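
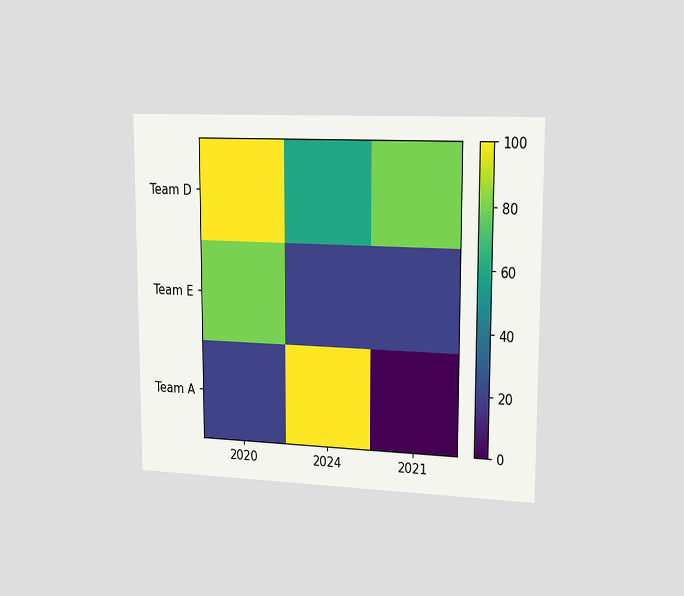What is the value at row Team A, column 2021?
0

The chart is viewed slightly from the right. Matching cell (Team A, 2021) against the colorbar gives 0.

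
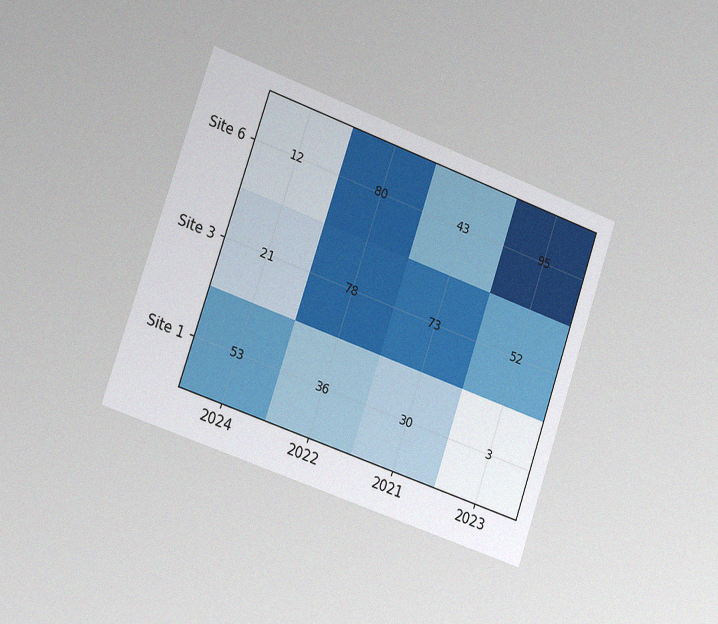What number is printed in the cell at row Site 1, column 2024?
53

The chart is tilted about 19° clockwise and viewed slightly from the left, with some photo noise. The (Site 1, 2024) cell reads 53.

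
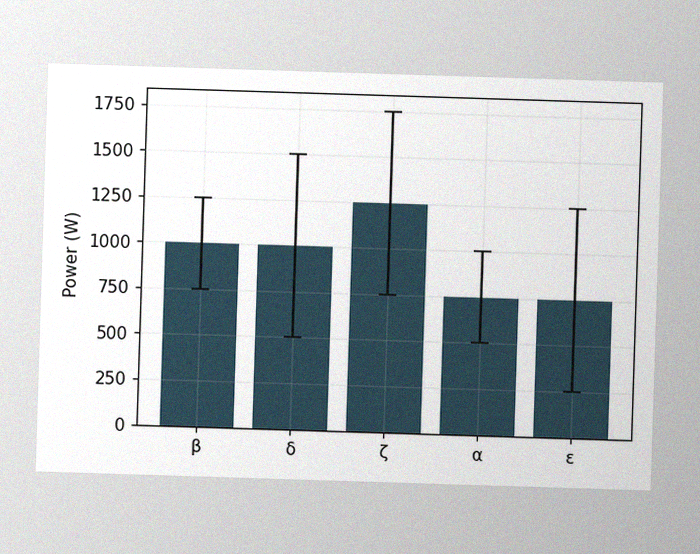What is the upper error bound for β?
The image has some photo noise and uneven lighting. The β bar's upper whisker reaches 1250W.

1250W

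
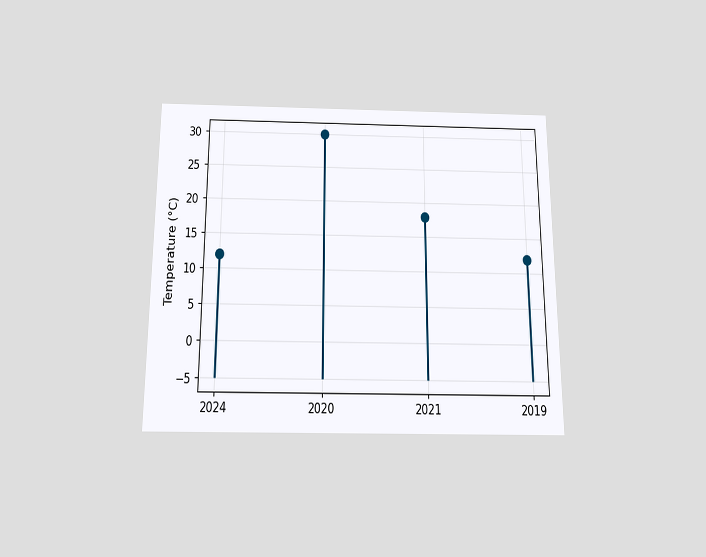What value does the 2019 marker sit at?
The chart is viewed slightly from below. The 2019 marker sits at 12°C.

12°C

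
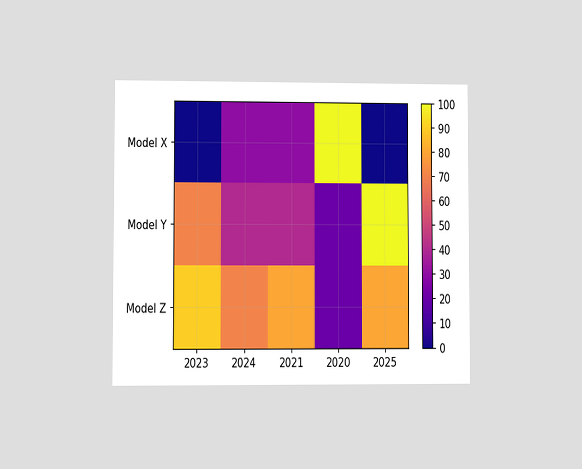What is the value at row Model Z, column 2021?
The chart is viewed at a slight angle. Matching cell (Model Z, 2021) against the colorbar gives 80.

80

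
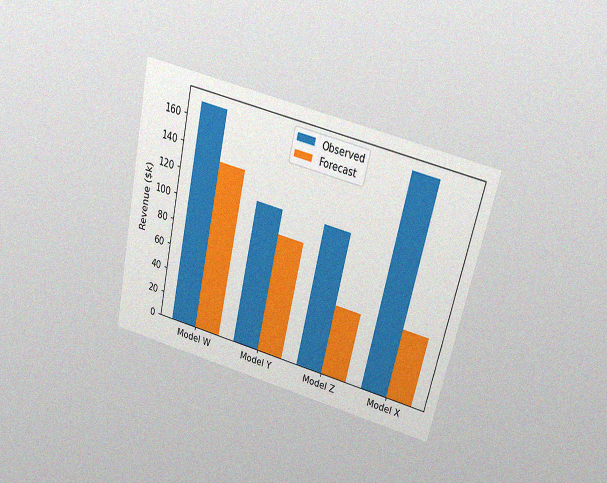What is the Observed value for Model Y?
$114k

The chart is tilted about 13° clockwise and viewed slightly from above, with some photo noise. The Observed bar at Model Y reaches $114k on the y-axis.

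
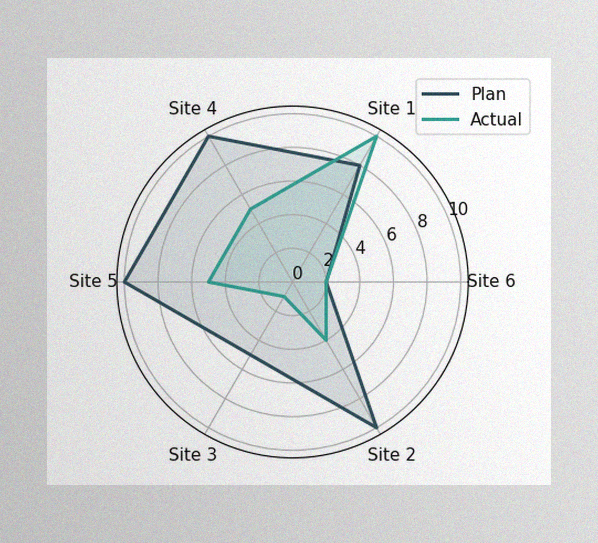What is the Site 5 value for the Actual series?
5

The image has some photo noise and uneven lighting. On the Site 5 axis, Actual reaches 5.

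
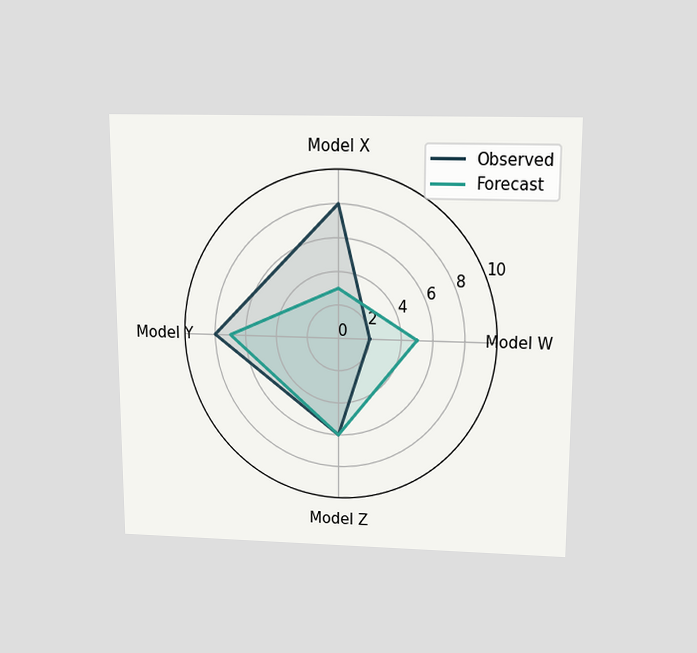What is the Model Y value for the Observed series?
8

The chart is viewed slightly from above. On the Model Y axis, Observed reaches 8.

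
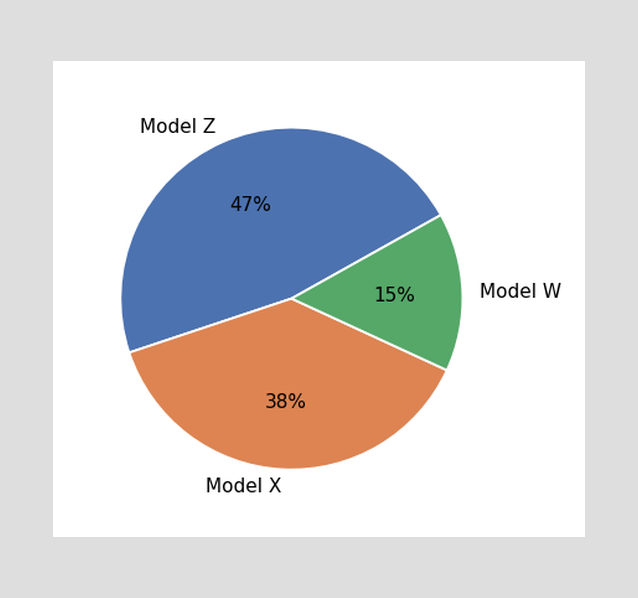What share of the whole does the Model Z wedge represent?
47%

The Model Z slice takes up 47% of the pie.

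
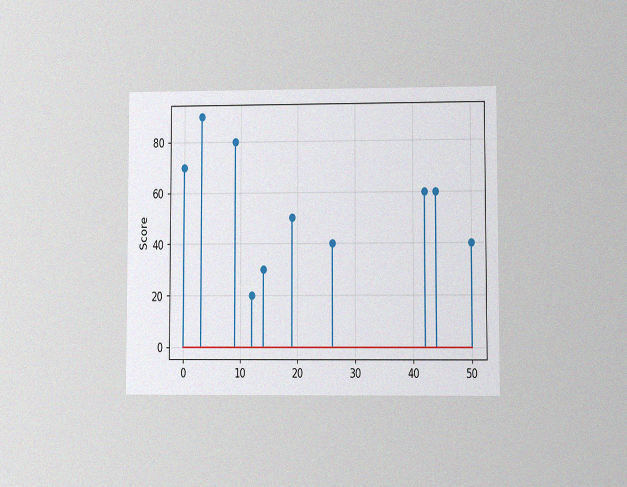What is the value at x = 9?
The chart is viewed at a slight angle, with some photo noise. The stem at x=9 reaches 80.

80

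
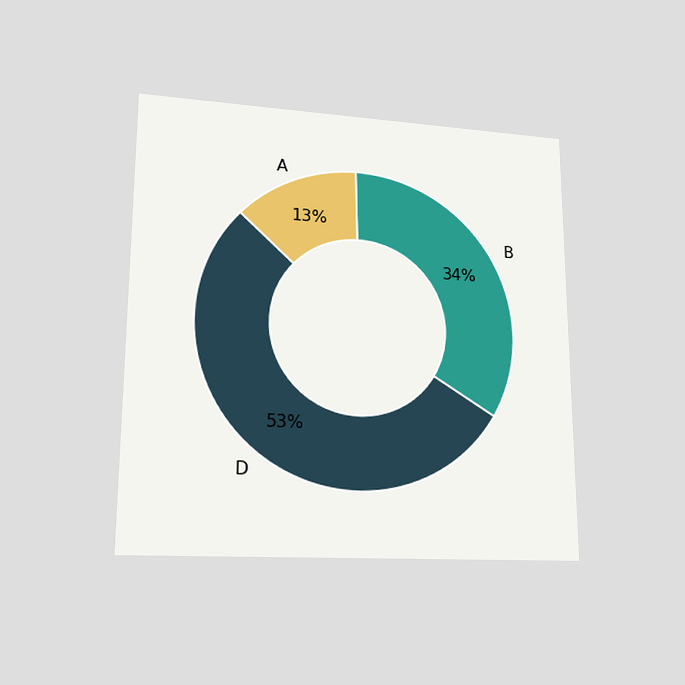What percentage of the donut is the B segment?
34%

The chart is viewed at a slight angle. The B segment takes up 34% of the ring.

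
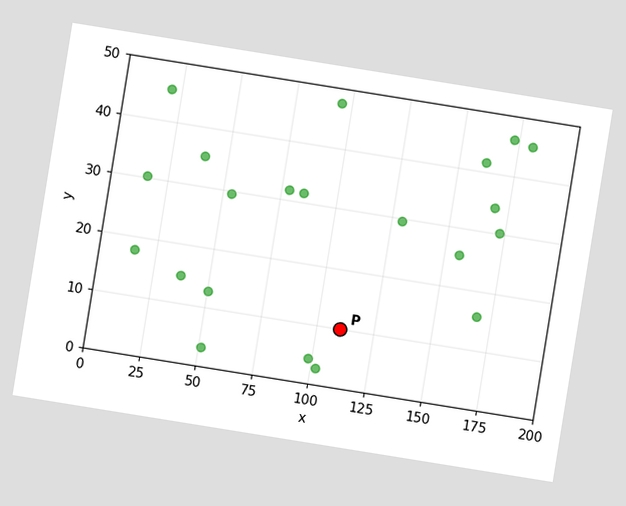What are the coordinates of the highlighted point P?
(110, 10)

The chart is tilted about 9° clockwise. Following the gridlines from P to each axis, P sits at (110, 10).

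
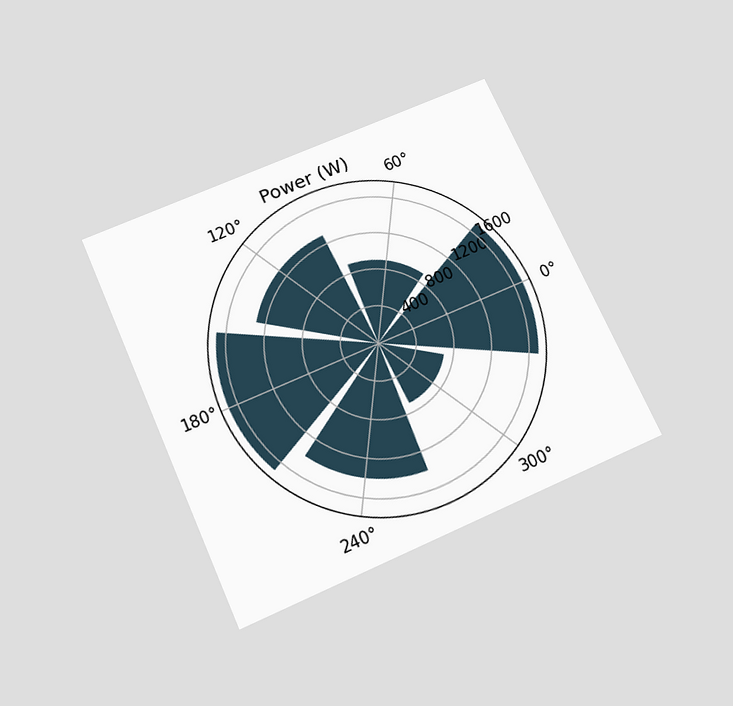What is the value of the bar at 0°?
1700W

The chart is tilted about 24° counter-clockwise and viewed slightly from below. The bar at 0° reaches 1700W on the radial axis.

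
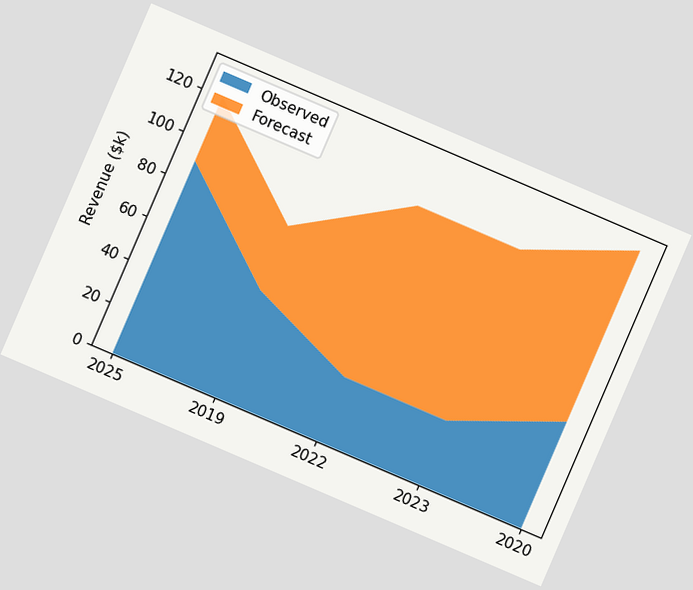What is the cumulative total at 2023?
The chart is tilted about 23° clockwise. The stacked total at 2023 reaches $110k.

$110k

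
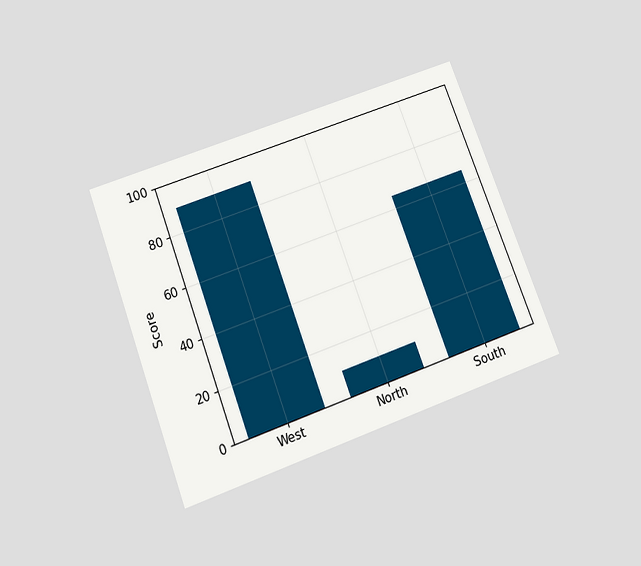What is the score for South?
65

The chart is tilted about 21° counter-clockwise and viewed slightly from below. Reading along the chart's y-axis, the South bar reaches 65.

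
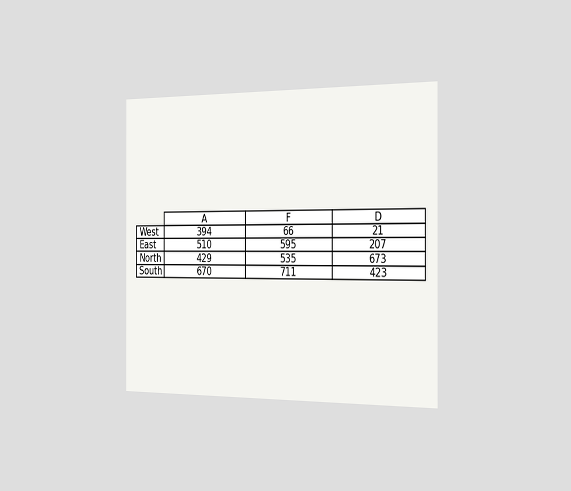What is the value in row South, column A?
670

The chart is viewed slightly from the right. The (South, A) cell reads 670.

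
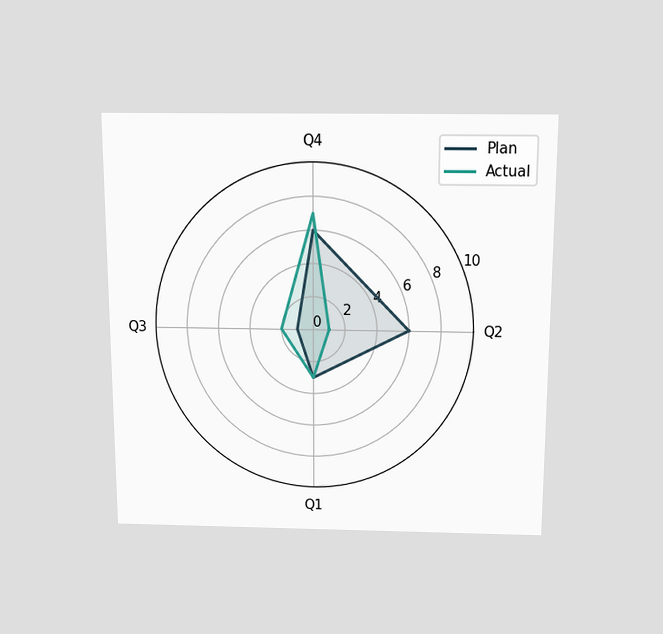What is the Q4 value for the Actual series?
7

The chart is viewed slightly from above. On the Q4 axis, Actual reaches 7.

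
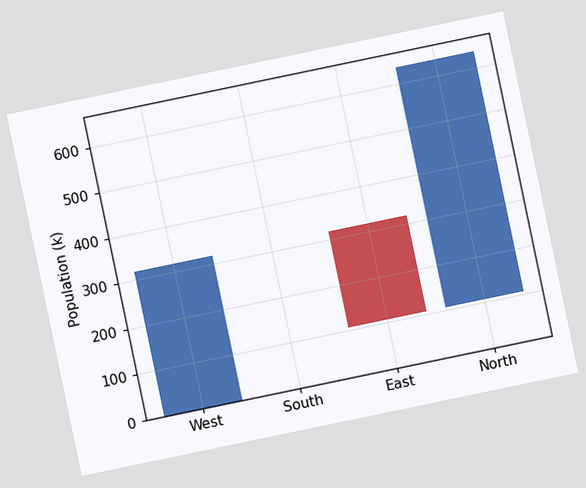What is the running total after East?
The chart is tilted about 12° counter-clockwise. After East the running total reaches 106k.

106k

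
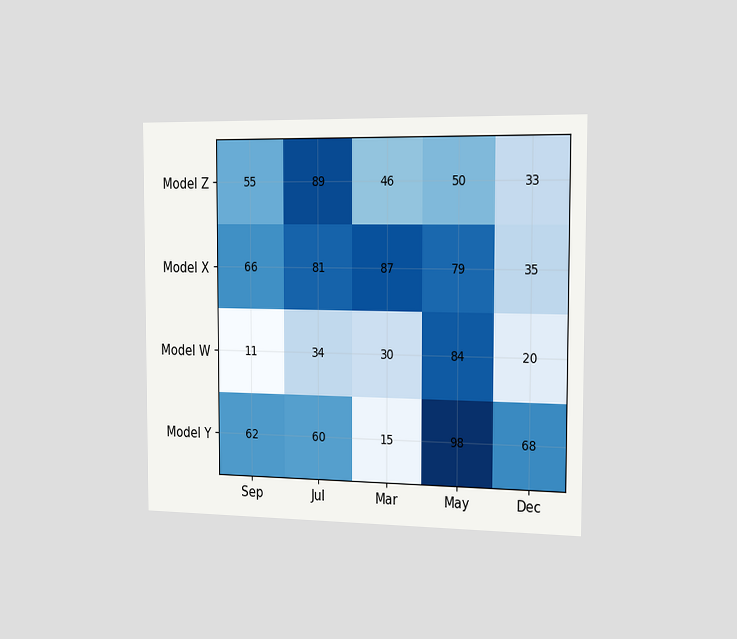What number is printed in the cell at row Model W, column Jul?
The chart is viewed slightly from the right. The (Model W, Jul) cell reads 34.

34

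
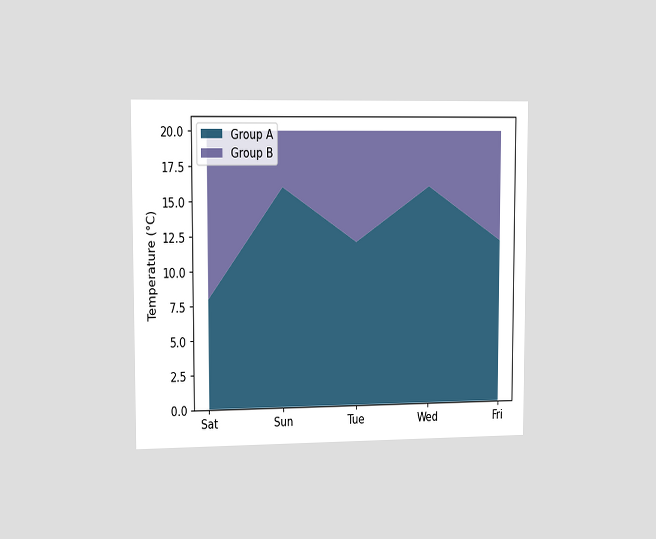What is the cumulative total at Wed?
The chart is viewed slightly from the left. The stacked total at Wed reaches 20°C.

20°C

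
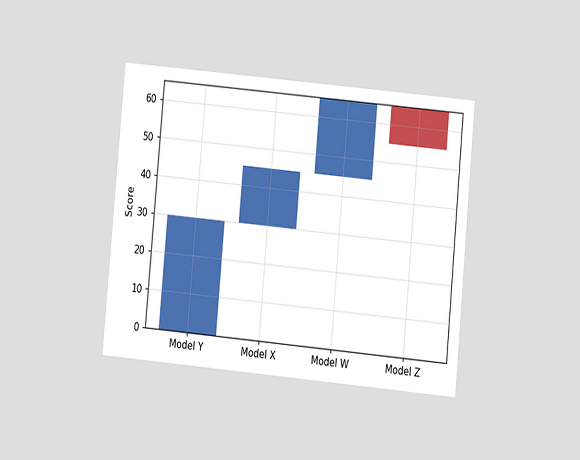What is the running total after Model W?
The chart is tilted about 5° clockwise and viewed at a slight angle. After Model W the running total reaches 65.

65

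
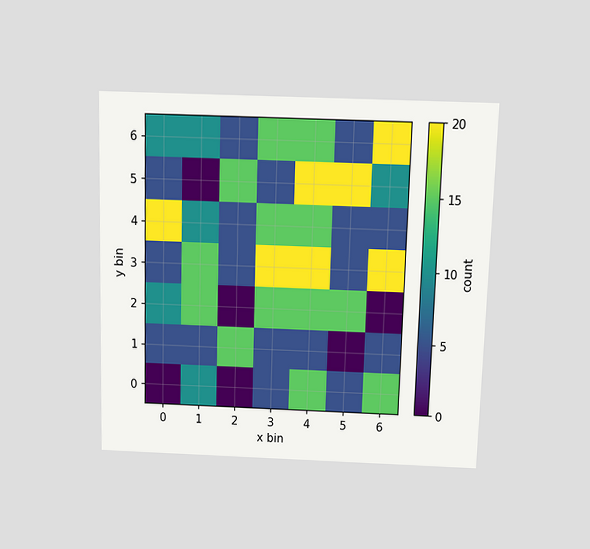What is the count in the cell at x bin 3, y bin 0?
5

The chart is viewed slightly from above. Matching the cell (3, 0) against the colorbar gives 5.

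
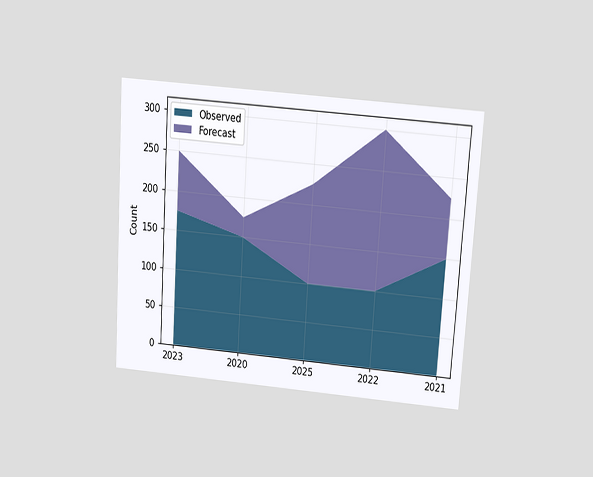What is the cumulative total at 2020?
The chart is tilted about 4° clockwise and viewed slightly from above. The stacked total at 2020 reaches 175.

175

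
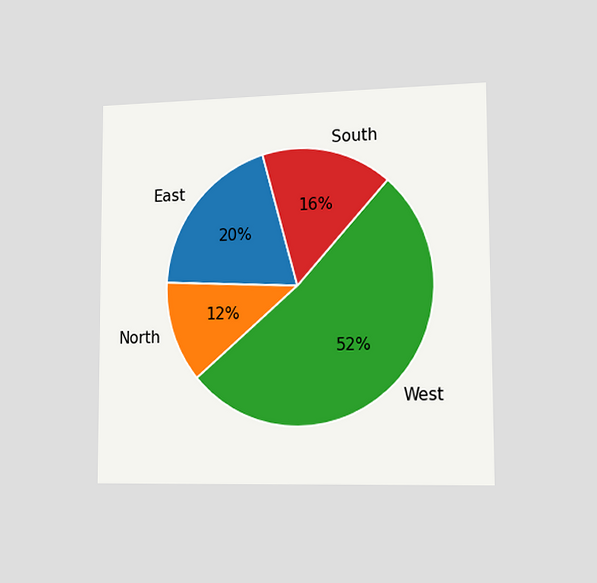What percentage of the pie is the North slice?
The chart is viewed slightly from the right. The North slice takes up 12% of the pie.

12%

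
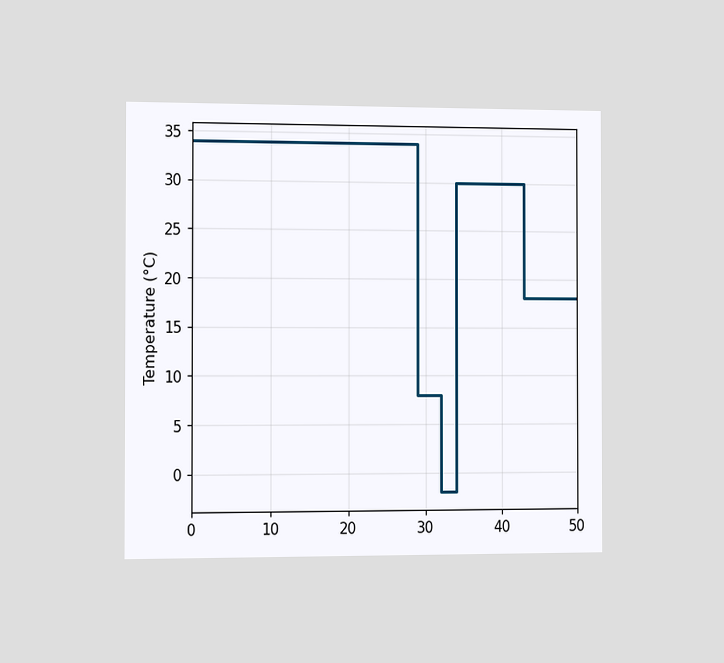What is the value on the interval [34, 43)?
The chart is viewed slightly from the left. On [34, 43) the step sits at 30°C.

30°C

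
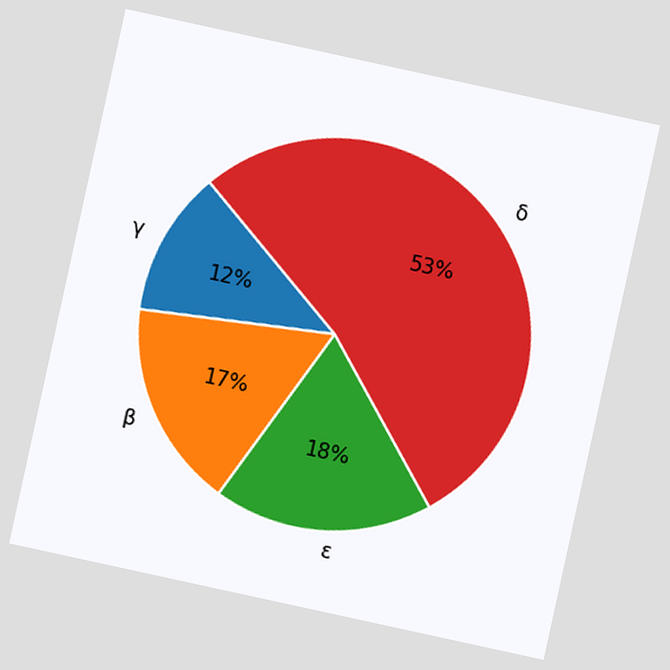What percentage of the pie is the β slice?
17%

The chart is tilted about 12° clockwise. The β slice takes up 17% of the pie.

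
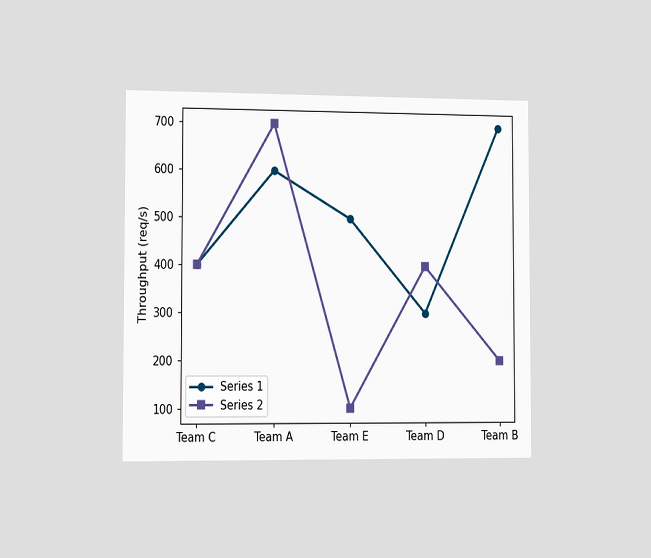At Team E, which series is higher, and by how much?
The chart is viewed slightly from the left. At Team E, Series 1 sits above the other line by 400req/s.

Series 1, by 400req/s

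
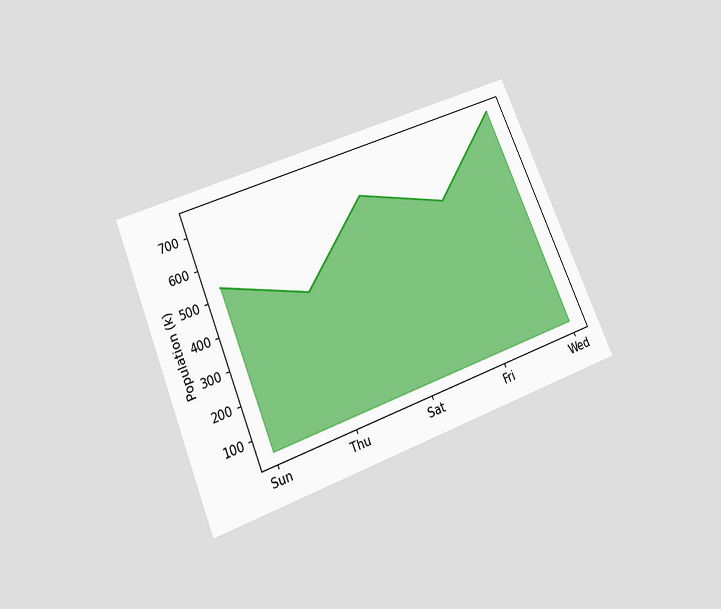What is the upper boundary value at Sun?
The chart is tilted about 23° counter-clockwise and viewed slightly from below. At Sun the upper boundary is at 530k.

530k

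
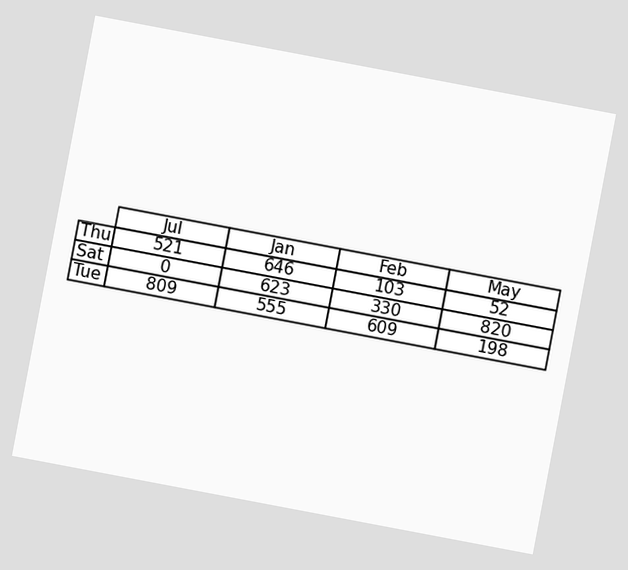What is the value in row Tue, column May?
198

The chart is tilted about 11° clockwise. The (Tue, May) cell reads 198.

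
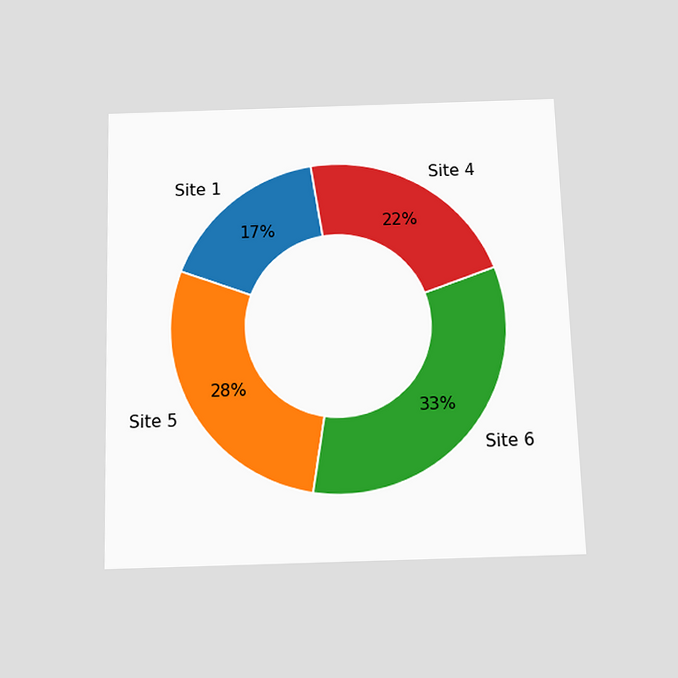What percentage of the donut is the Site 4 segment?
22%

The chart is viewed slightly from below. The Site 4 segment takes up 22% of the ring.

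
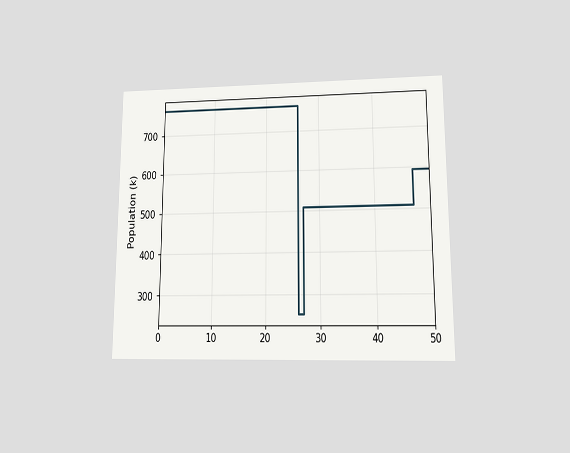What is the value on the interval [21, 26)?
The chart is viewed at a slight angle. On [21, 26) the step sits at 765k.

765k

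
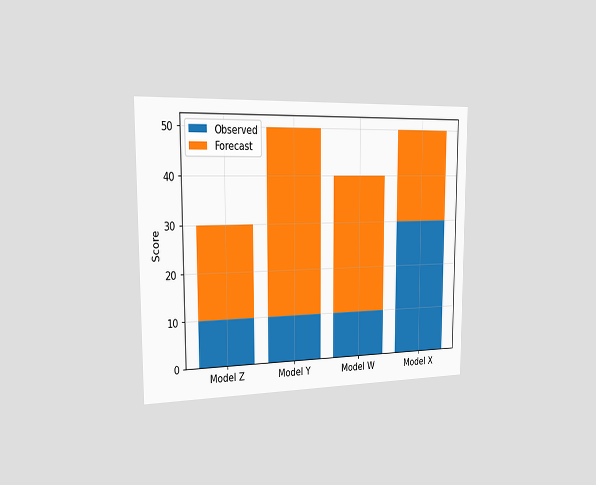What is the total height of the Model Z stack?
The chart is viewed slightly from the left. The Model Z stack's top reaches 30 on the y-axis.

30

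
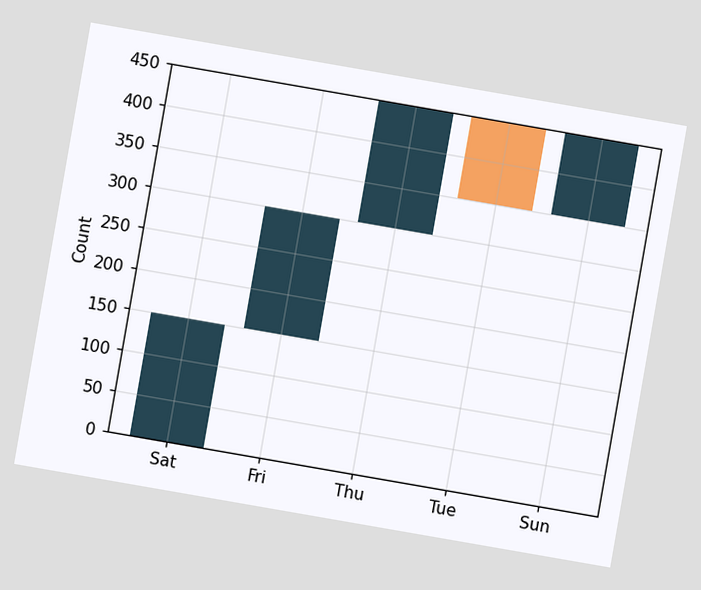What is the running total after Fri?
300

The chart is tilted about 10° clockwise. After Fri the running total reaches 300.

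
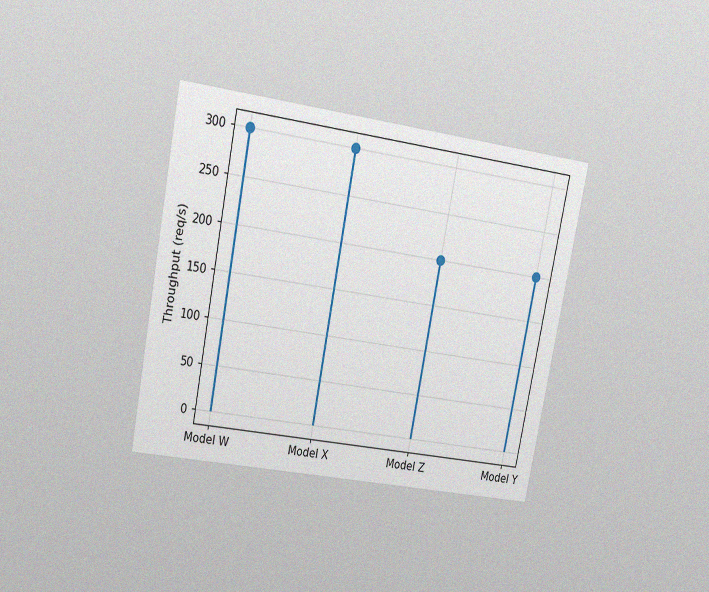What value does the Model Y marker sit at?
The chart is tilted about 11° clockwise and viewed at a slight angle, with some photo noise. The Model Y marker sits at 200req/s.

200req/s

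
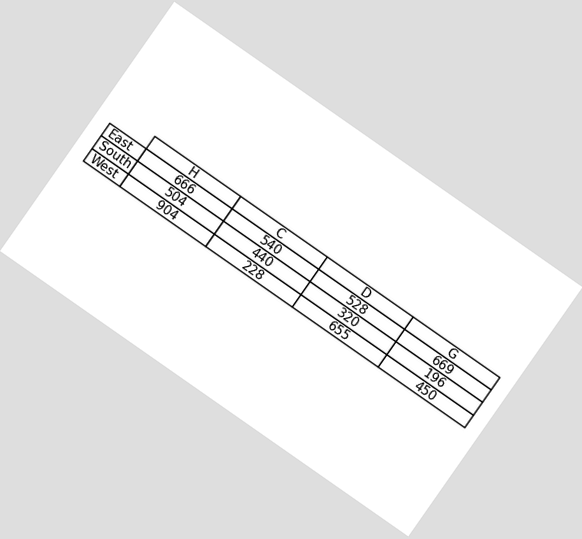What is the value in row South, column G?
196

The chart is tilted about 35° clockwise. The (South, G) cell reads 196.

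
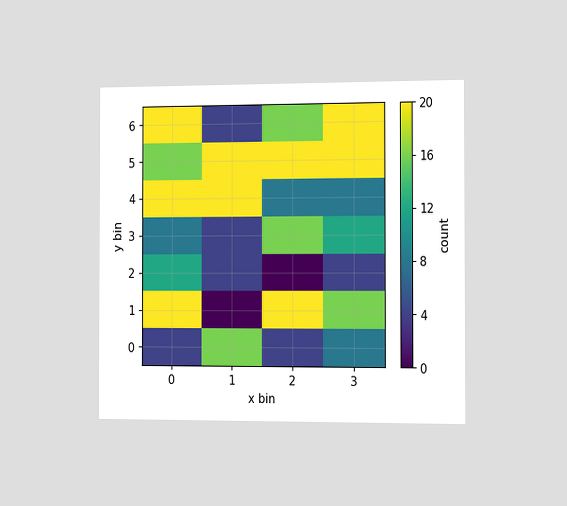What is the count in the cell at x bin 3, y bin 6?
20

The chart is viewed slightly from the right. Matching the cell (3, 6) against the colorbar gives 20.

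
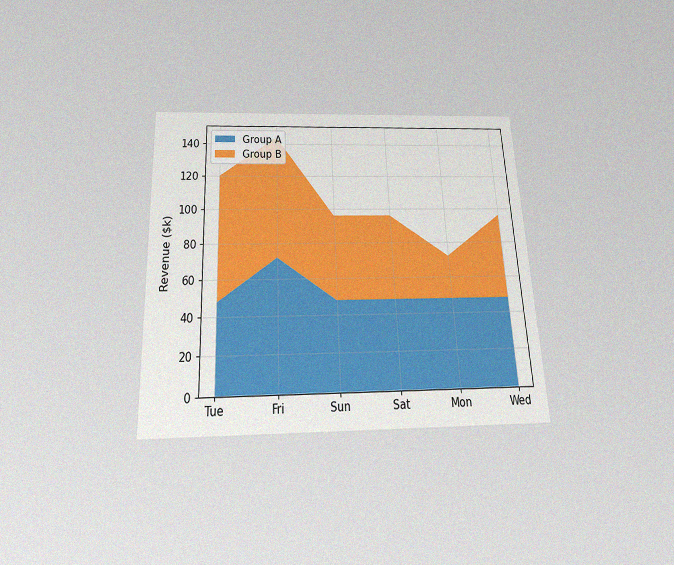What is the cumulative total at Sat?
$96k

The chart is tilted about 3° counter-clockwise and viewed slightly from below, with some photo noise. The stacked total at Sat reaches $96k.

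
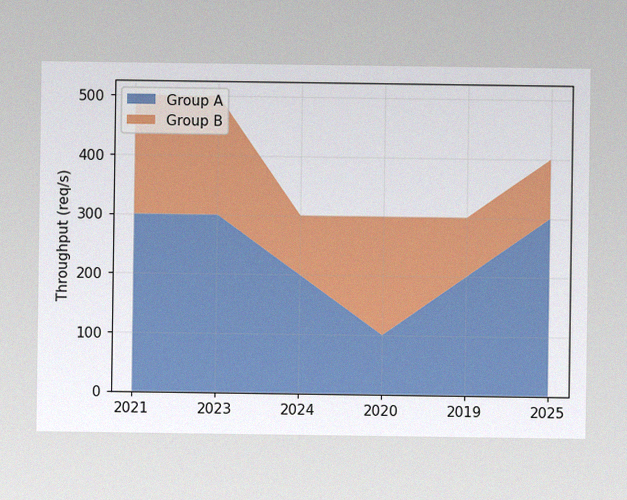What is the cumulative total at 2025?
The image has some photo noise and uneven lighting. The stacked total at 2025 reaches 400req/s.

400req/s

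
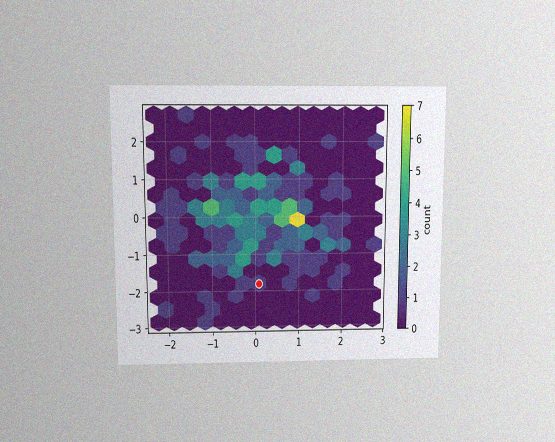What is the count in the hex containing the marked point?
The chart is viewed slightly from above, with some photo noise. The marked hex reads 1 on the colorbar.

1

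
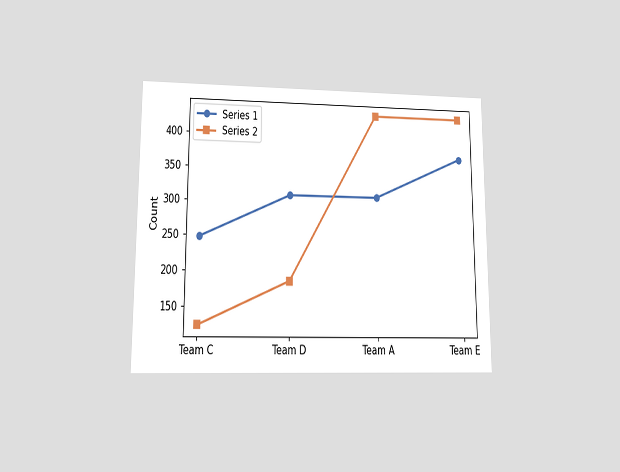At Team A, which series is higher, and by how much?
The chart is viewed at a slight angle. At Team A, Series 2 sits above the other line by 124.

Series 2, by 124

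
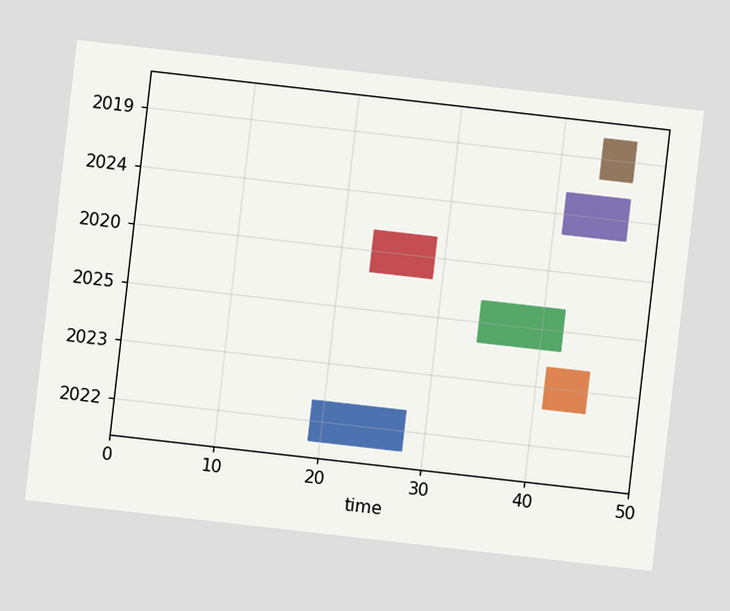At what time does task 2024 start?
41

The chart is tilted about 6° clockwise. The 2024 bar begins at t=41.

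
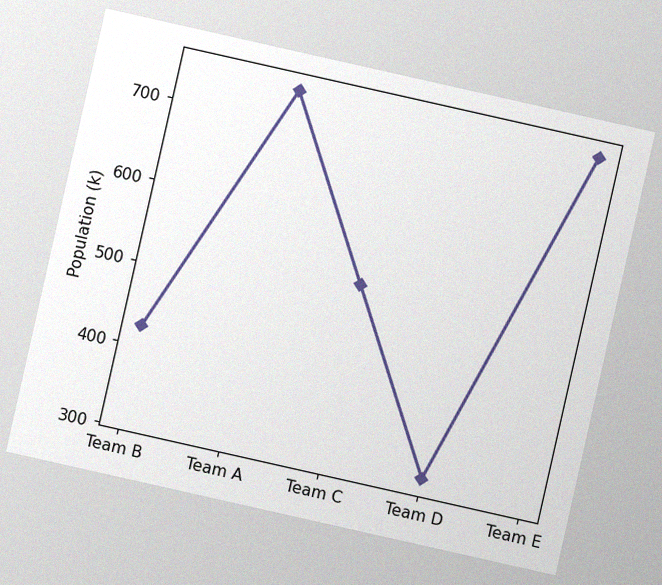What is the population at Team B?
The chart is tilted about 13° clockwise, with some photo noise. At Team B, the line is at 424k.

424k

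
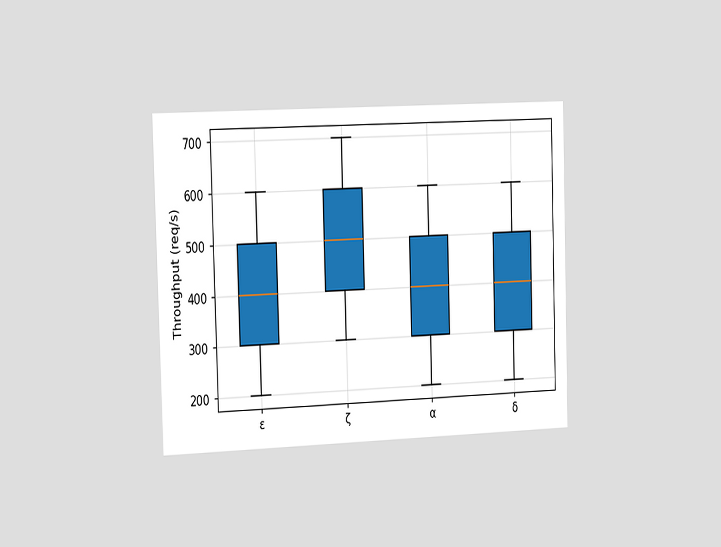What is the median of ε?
The chart is viewed slightly from the left. The median line in the ε box sits at 400req/s.

400req/s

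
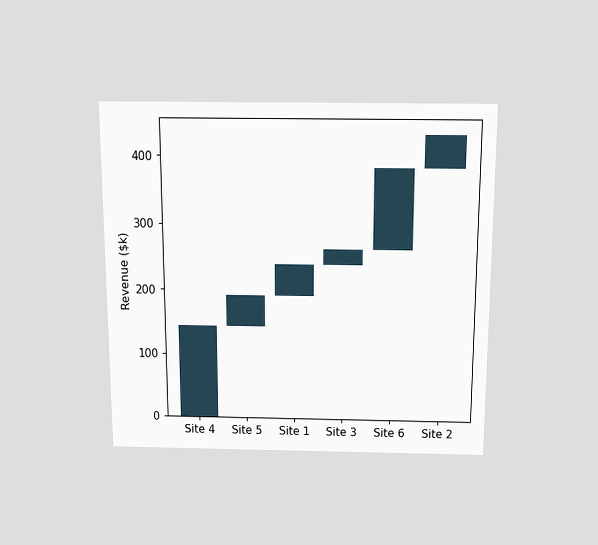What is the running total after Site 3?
The chart is viewed slightly from above. After Site 3 the running total reaches $264k.

$264k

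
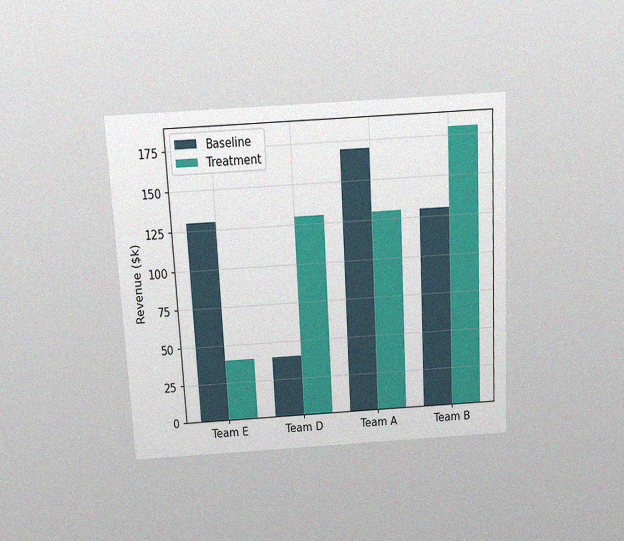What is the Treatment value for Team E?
The chart is tilted about 3° counter-clockwise and viewed slightly from above, with some photo noise. The Treatment bar at Team E reaches $40k on the y-axis.

$40k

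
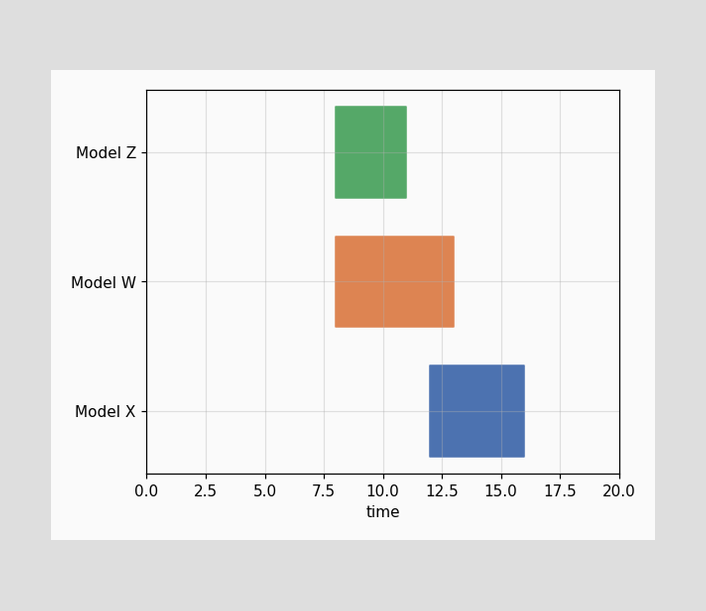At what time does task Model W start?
The Model W bar begins at t=8.

8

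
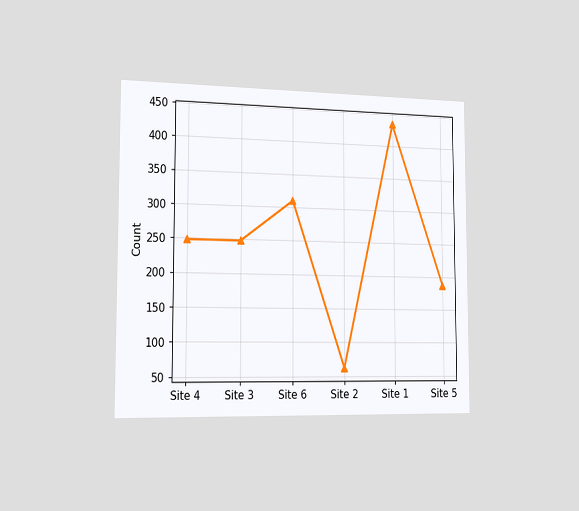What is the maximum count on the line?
434

The chart is viewed slightly from the left. The highest point is at Site 1, and reading across to the y-axis gives 434.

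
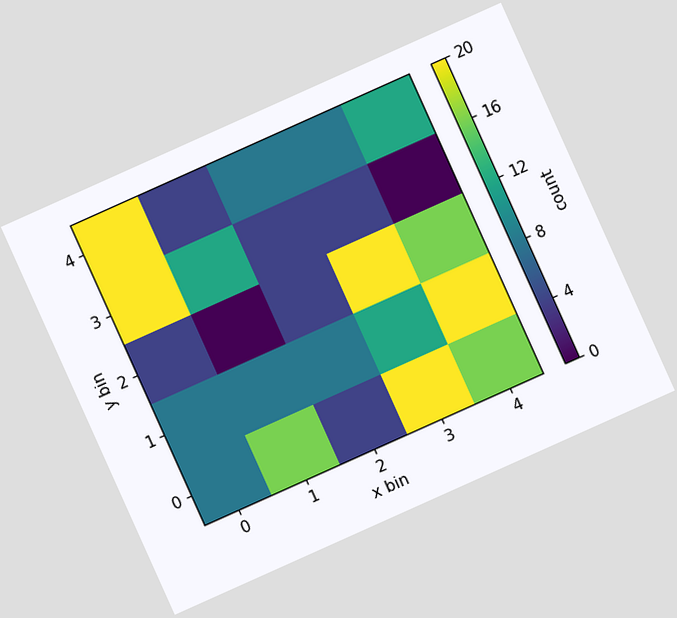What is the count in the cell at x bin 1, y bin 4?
4

The chart is tilted about 24° counter-clockwise. Matching the cell (1, 4) against the colorbar gives 4.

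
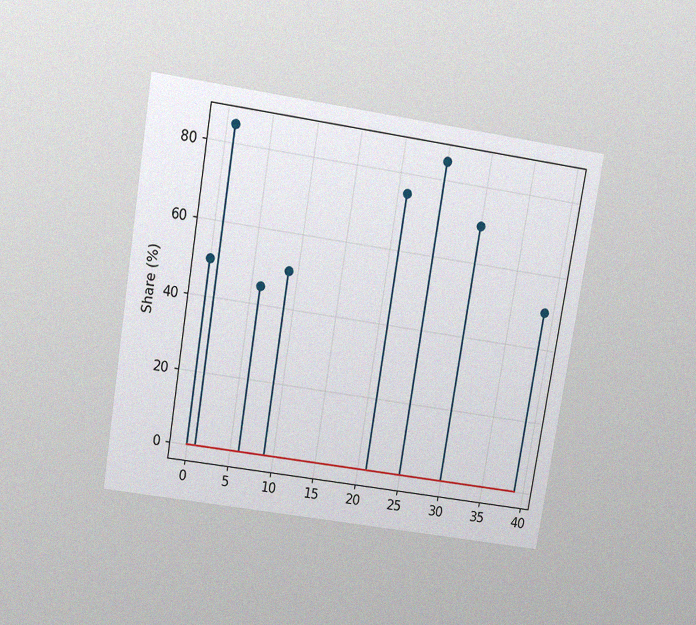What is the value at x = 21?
75%

The chart is tilted about 9° clockwise and viewed slightly from above, with some photo noise. The stem at x=21 reaches 75%.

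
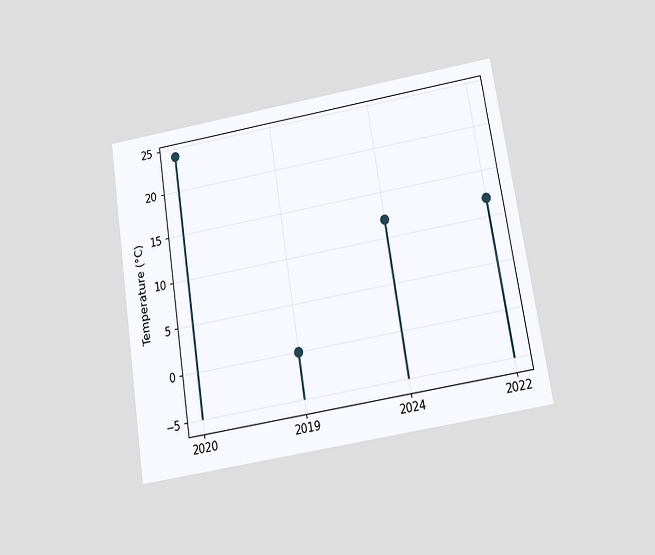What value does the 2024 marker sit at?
The chart is tilted about 9° counter-clockwise and viewed slightly from below. The 2024 marker sits at 12°C.

12°C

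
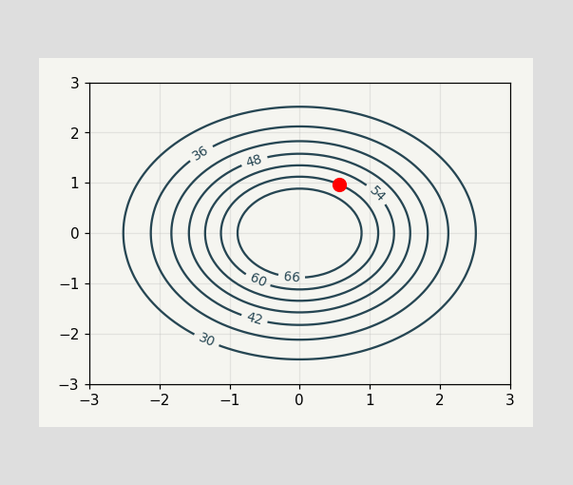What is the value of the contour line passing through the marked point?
The marked point sits on the contour labelled 60.

60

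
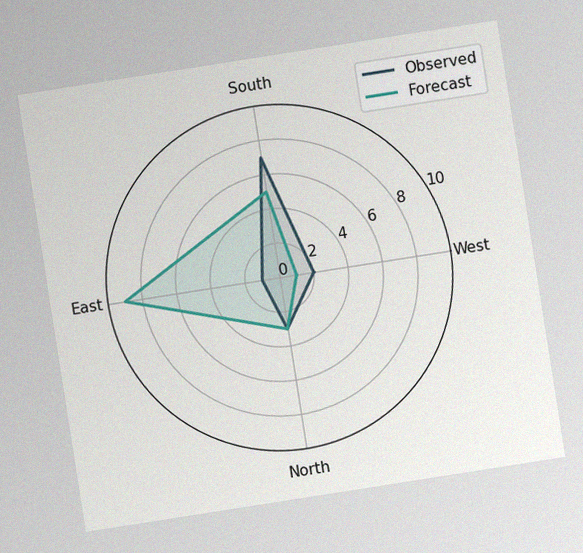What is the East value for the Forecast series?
9

The chart is tilted about 9° counter-clockwise, with some photo noise. On the East axis, Forecast reaches 9.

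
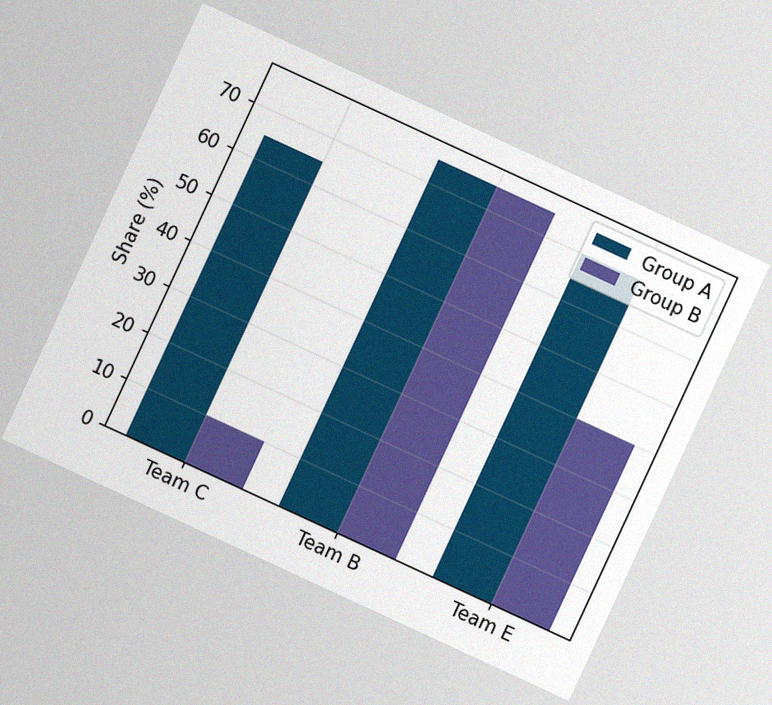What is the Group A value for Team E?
The chart is tilted about 25° clockwise, with some photo noise. The Group A bar at Team E reaches 70% on the y-axis.

70%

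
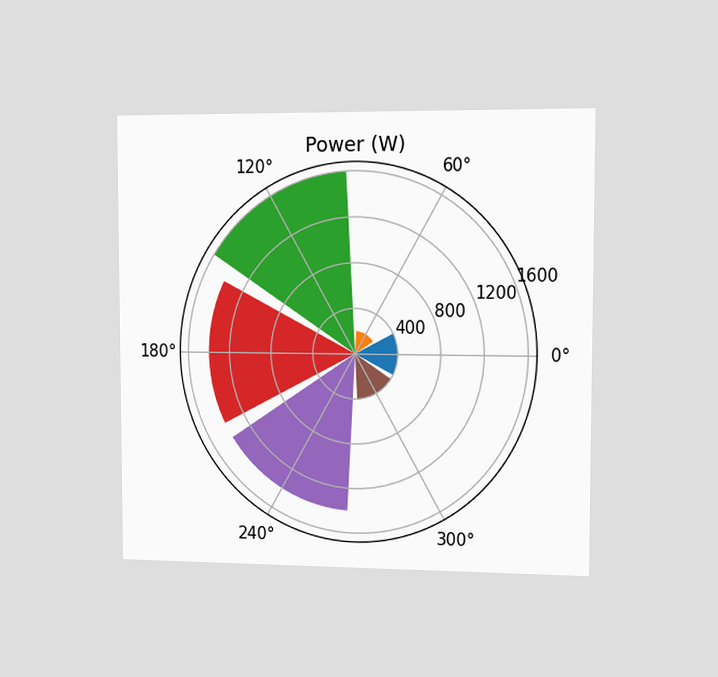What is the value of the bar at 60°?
200W

The chart is viewed slightly from the right. The bar at 60° reaches 200W on the radial axis.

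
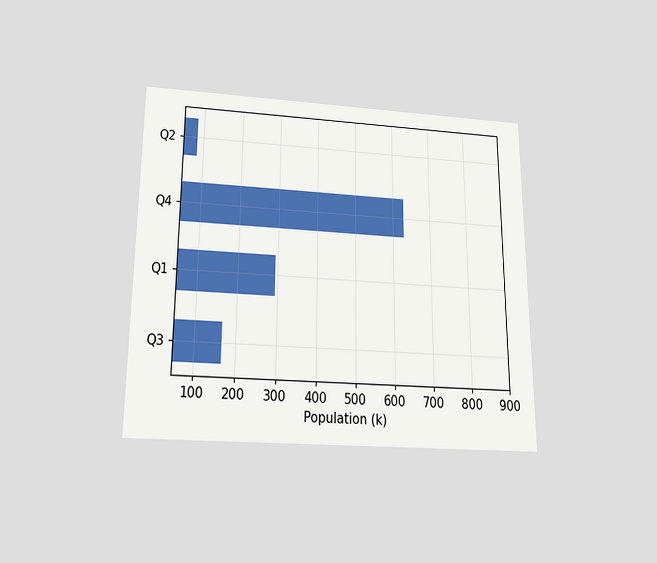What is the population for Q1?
294k

The chart is viewed slightly from below. Reading along the chart's x-axis, the Q1 bar reaches 294k.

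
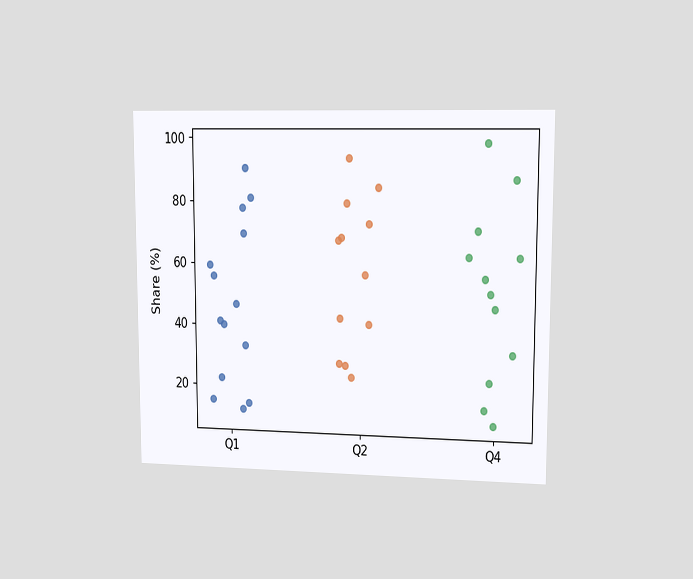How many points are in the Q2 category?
The chart is viewed at a slight angle. Counting the markers in the Q2 column gives 12.

12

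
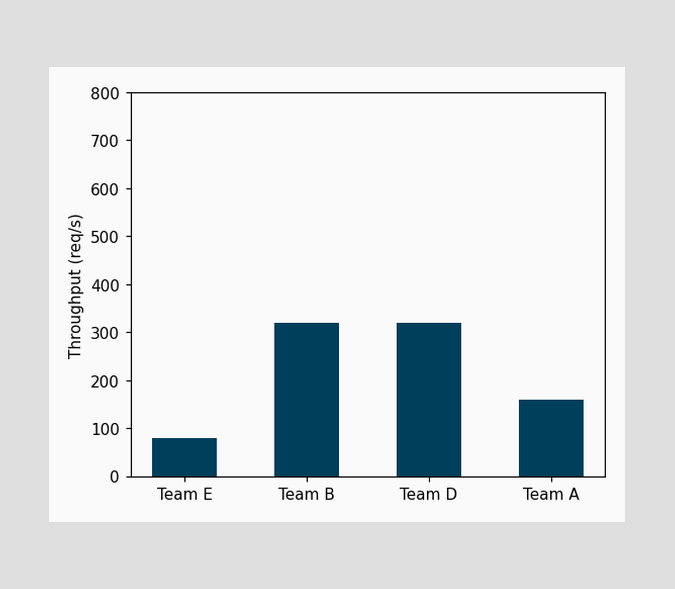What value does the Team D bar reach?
Reading along the chart's y-axis, the Team D bar reaches 320req/s.

320req/s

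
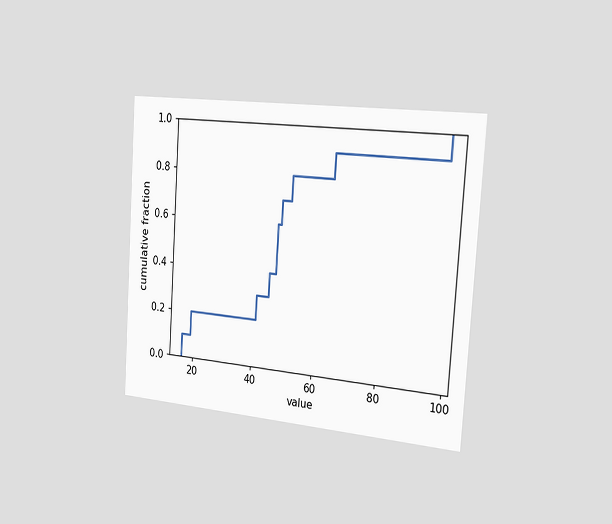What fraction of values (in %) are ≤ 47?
60%

The chart is tilted about 4° clockwise and viewed slightly from the right. At x=47 the ECDF step is at 60%.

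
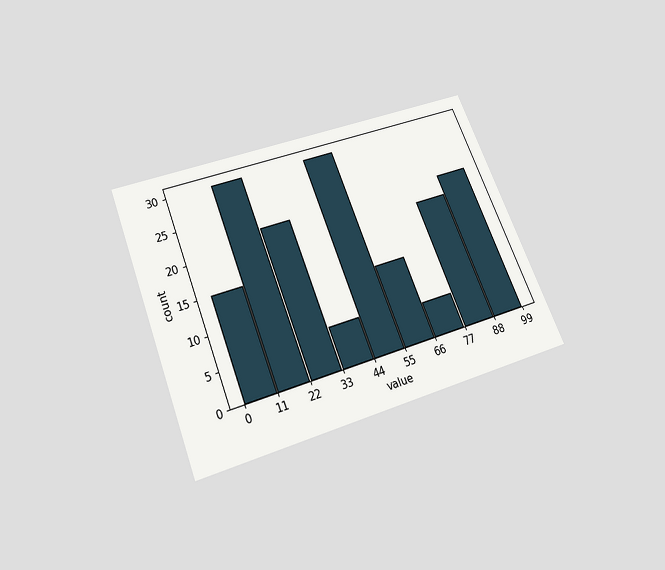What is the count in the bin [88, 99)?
22

The chart is tilted about 22° counter-clockwise and viewed slightly from below. The [88, 99) bin has height 22.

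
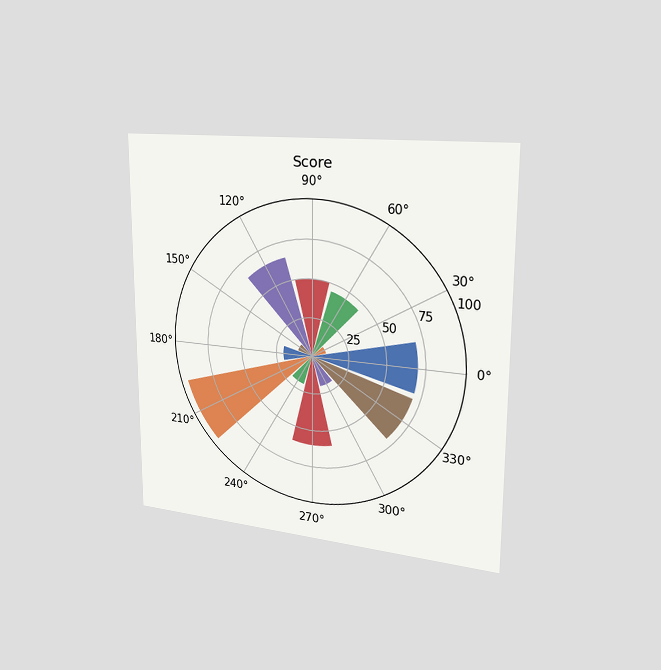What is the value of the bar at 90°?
50

The chart is viewed slightly from the right. The bar at 90° reaches 50 on the radial axis.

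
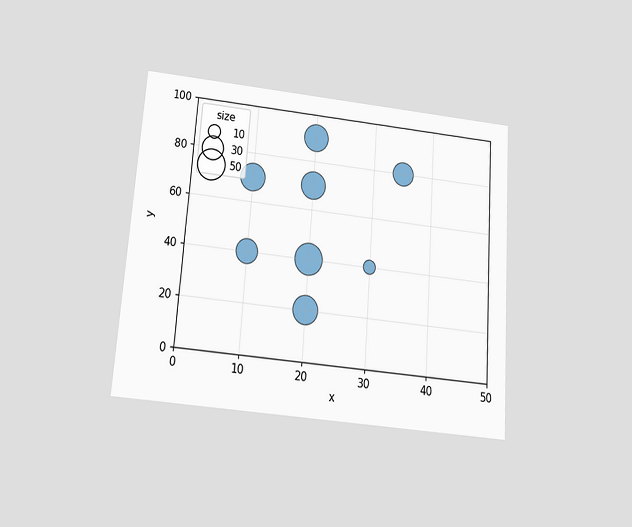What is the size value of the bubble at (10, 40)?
30

The chart is tilted about 4° clockwise and viewed slightly from below. Matching the bubble at (10, 40) against the size legend gives 30.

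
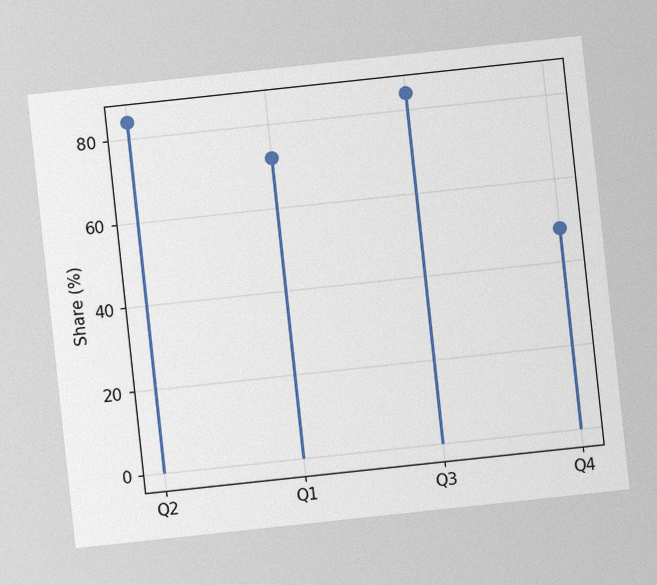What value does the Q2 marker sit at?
The chart is tilted about 6° counter-clockwise, with some photo noise. The Q2 marker sits at 84%.

84%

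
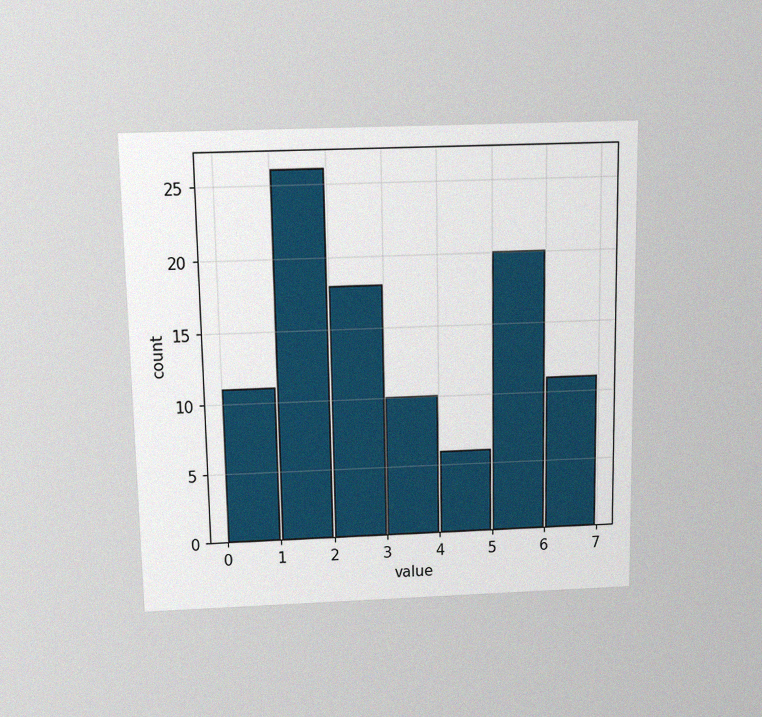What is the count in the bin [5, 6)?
The chart is viewed slightly from above, with some photo noise. The [5, 6) bin has height 20.

20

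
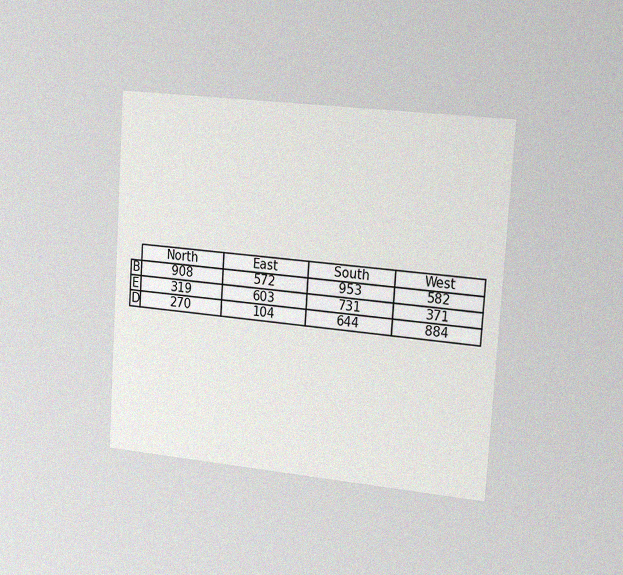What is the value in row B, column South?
953

The chart is tilted about 4° clockwise and viewed slightly from the right, with some photo noise. The (B, South) cell reads 953.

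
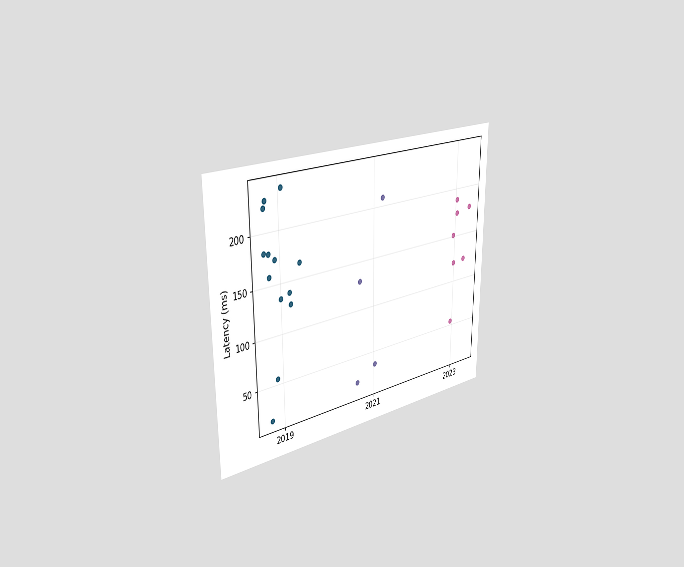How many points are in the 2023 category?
7

The chart is viewed slightly from the left. Counting the markers in the 2023 column gives 7.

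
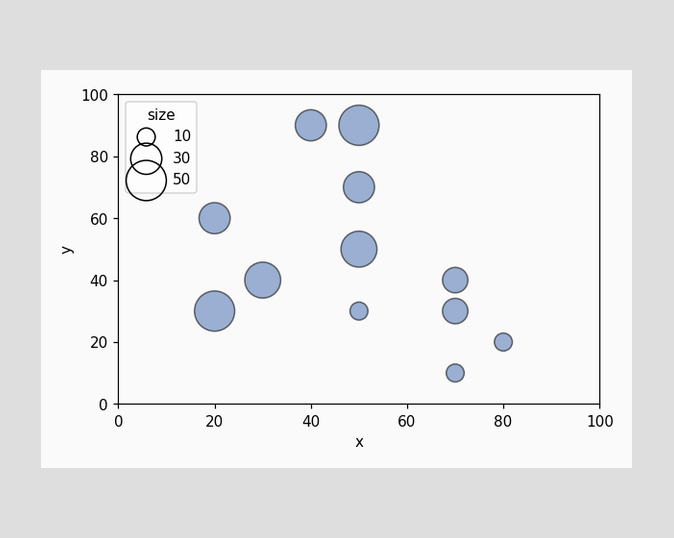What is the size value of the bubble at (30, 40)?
40

Matching the bubble at (30, 40) against the size legend gives 40.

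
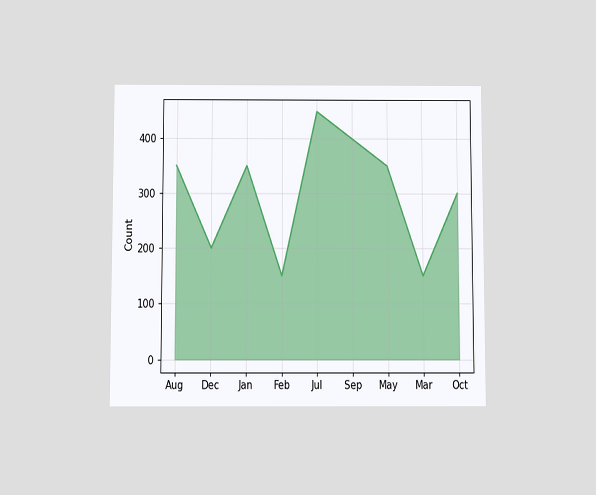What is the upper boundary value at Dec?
The chart is viewed slightly from below. At Dec the upper boundary is at 200.

200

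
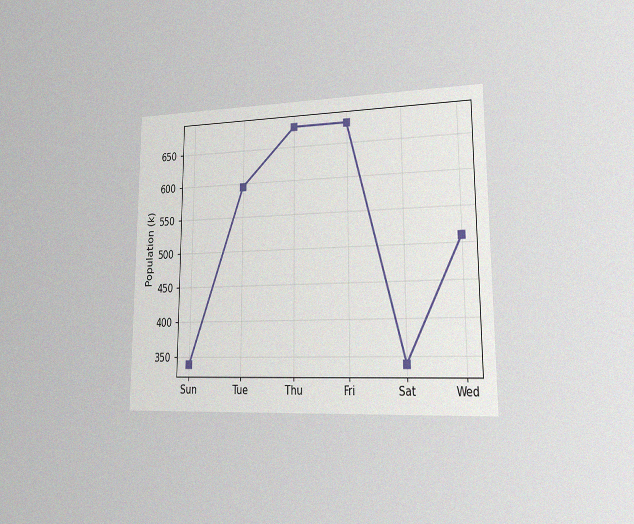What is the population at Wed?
The chart is viewed slightly from the right, with some photo noise. At Wed, the line is at 510k.

510k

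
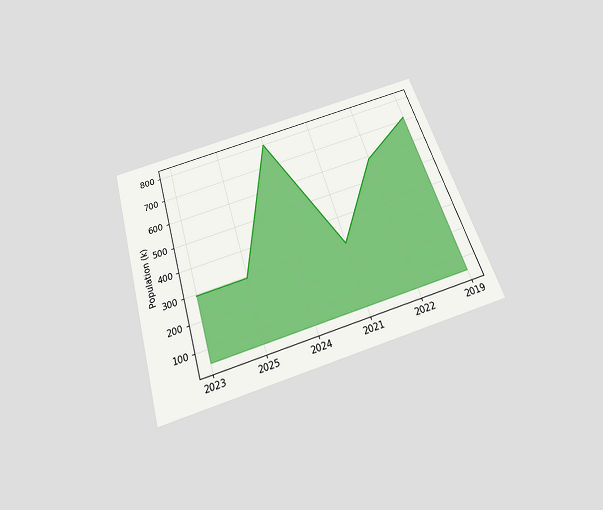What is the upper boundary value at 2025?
The chart is tilted about 17° counter-clockwise and viewed slightly from below. At 2025 the upper boundary is at 294k.

294k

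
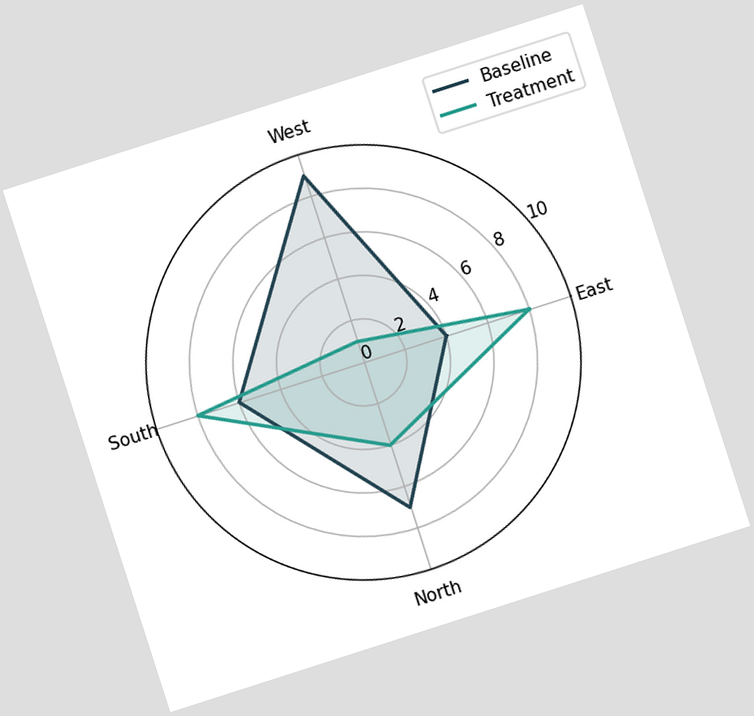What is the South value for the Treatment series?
8

The chart is tilted about 18° counter-clockwise. On the South axis, Treatment reaches 8.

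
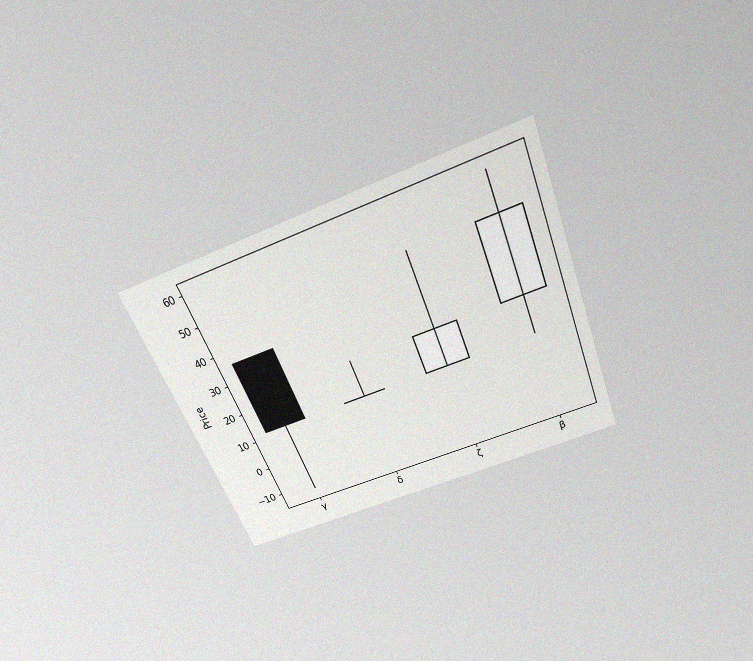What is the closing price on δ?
12

The chart is tilted about 22° counter-clockwise and viewed slightly from above, with some photo noise. The δ candle closes at 12.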